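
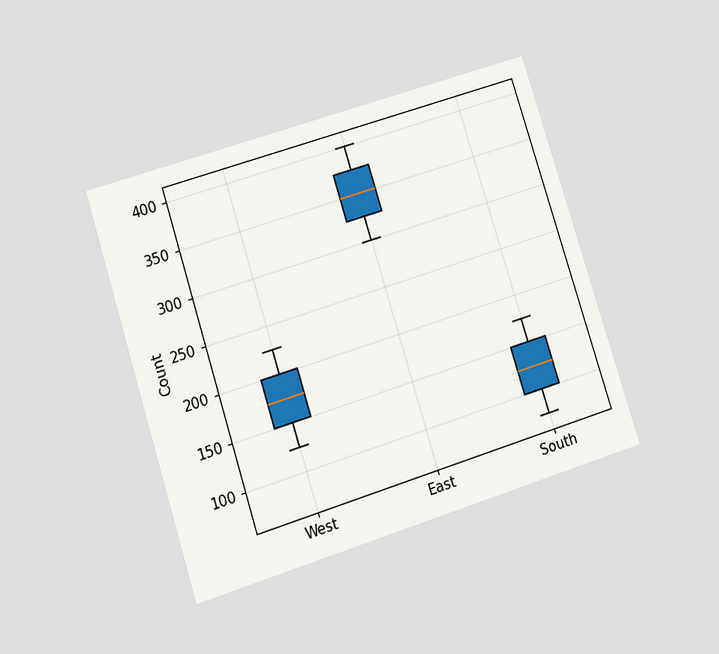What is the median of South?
125

The chart is tilted about 17° counter-clockwise and viewed at a slight angle. The median line in the South box sits at 125.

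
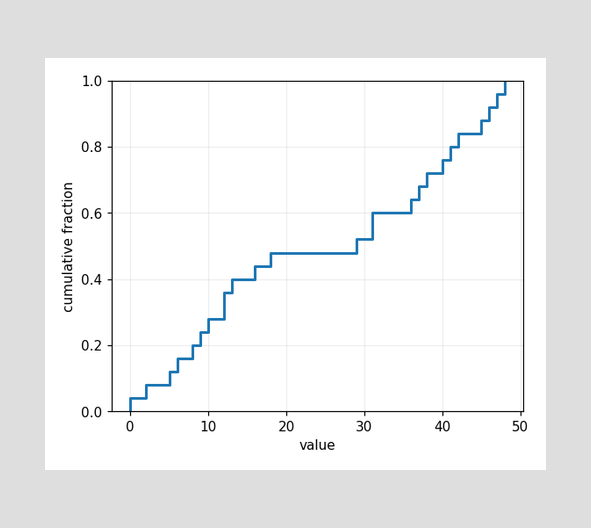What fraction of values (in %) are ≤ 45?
88%

At x=45 the ECDF step is at 88%.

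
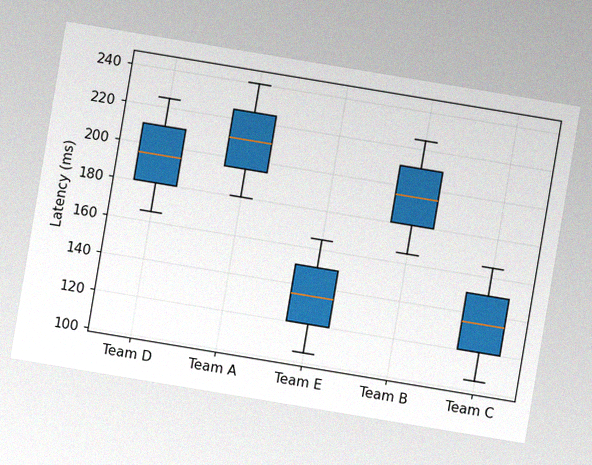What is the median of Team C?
135ms

The chart is tilted about 9° clockwise, with some photo noise. The median line in the Team C box sits at 135ms.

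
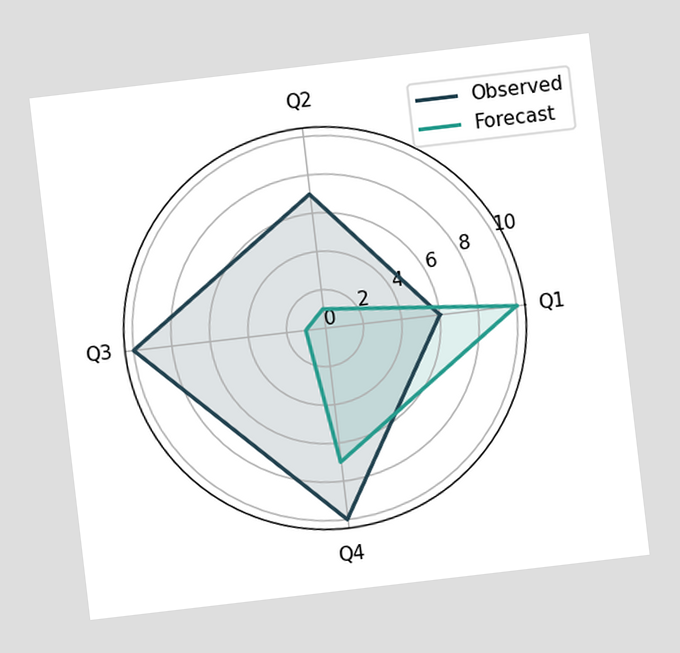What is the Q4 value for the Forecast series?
The chart is tilted about 7° counter-clockwise. On the Q4 axis, Forecast reaches 7.

7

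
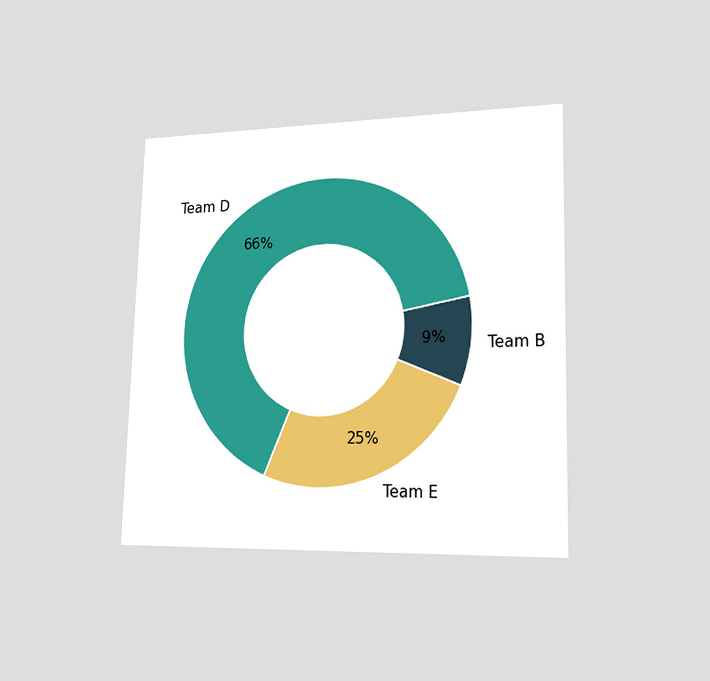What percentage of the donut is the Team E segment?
The chart is viewed slightly from the right. The Team E segment takes up 25% of the ring.

25%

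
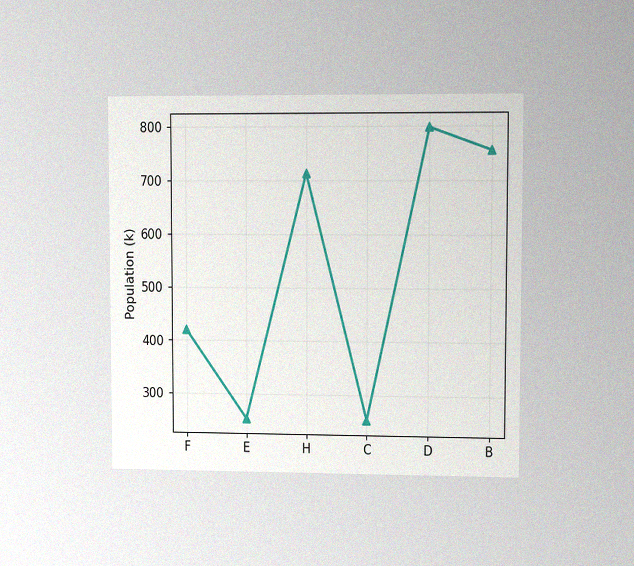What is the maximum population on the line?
The chart is viewed at a slight angle, with some photo noise. The highest point is at D, and reading across to the y-axis gives 798k.

798k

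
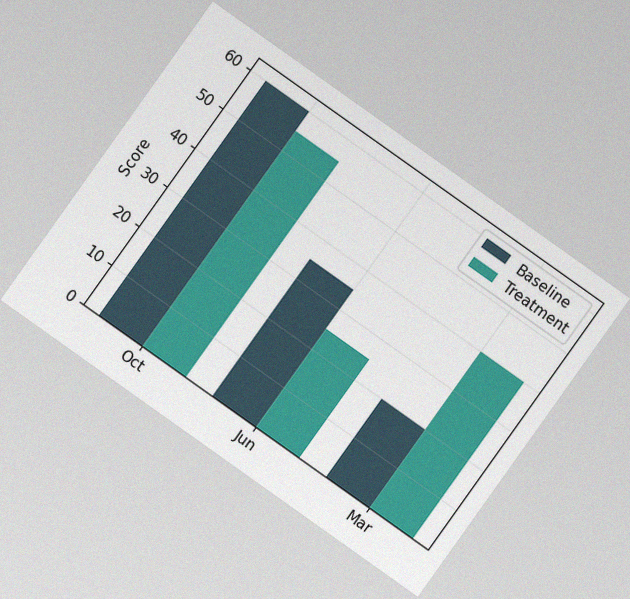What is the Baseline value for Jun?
The chart is tilted about 35° clockwise, with some photo noise. The Baseline bar at Jun reaches 35 on the y-axis.

35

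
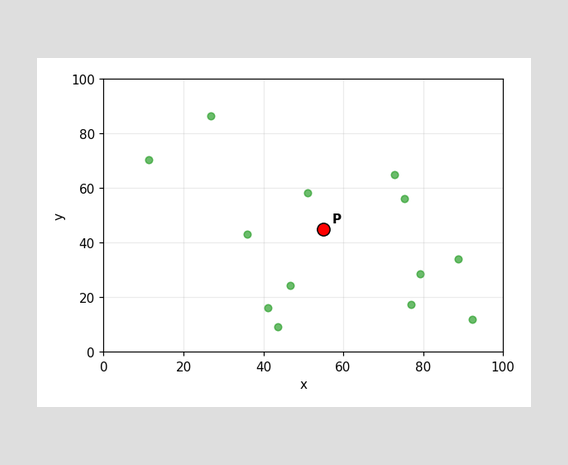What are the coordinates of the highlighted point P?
Following the gridlines from P to each axis, P sits at (55, 45).

(55, 45)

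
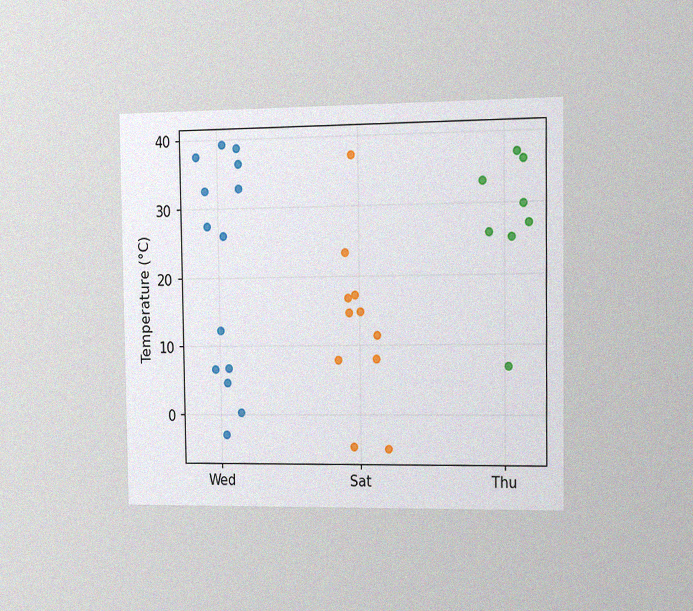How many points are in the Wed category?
14

The chart is viewed at a slight angle, with some photo noise. Counting the markers in the Wed column gives 14.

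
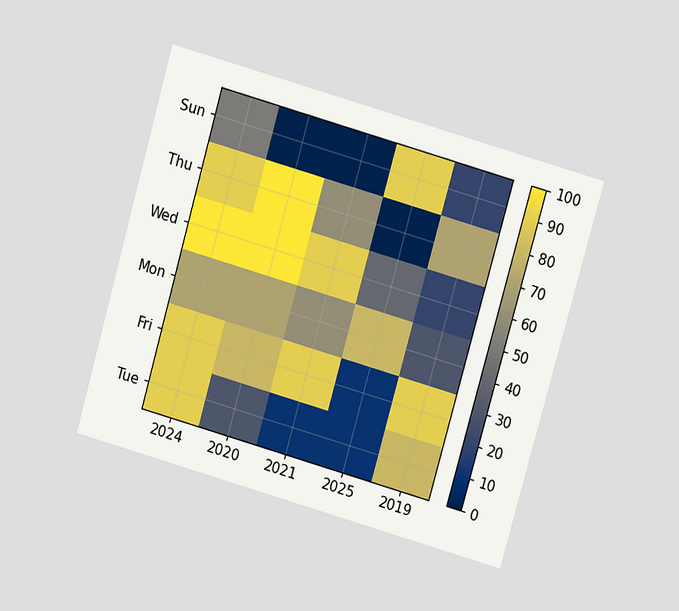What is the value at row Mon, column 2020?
The chart is tilted about 16° clockwise and viewed at a slight angle. Matching cell (Mon, 2020) against the colorbar gives 70.

70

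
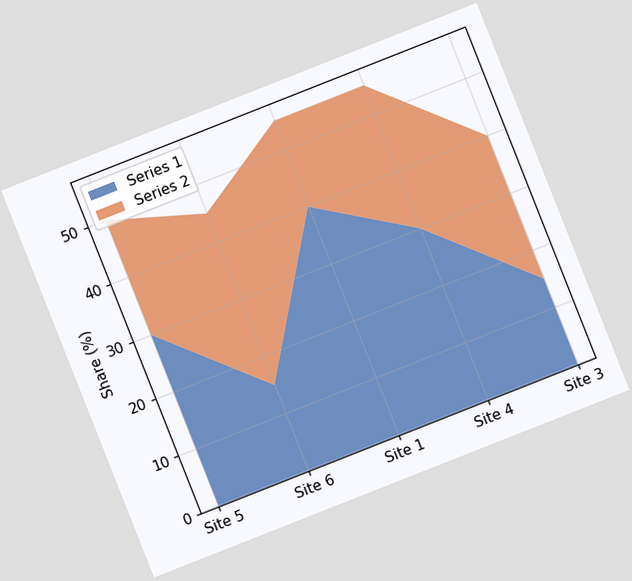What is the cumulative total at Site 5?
The chart is tilted about 22° counter-clockwise. The stacked total at Site 5 reaches 50%.

50%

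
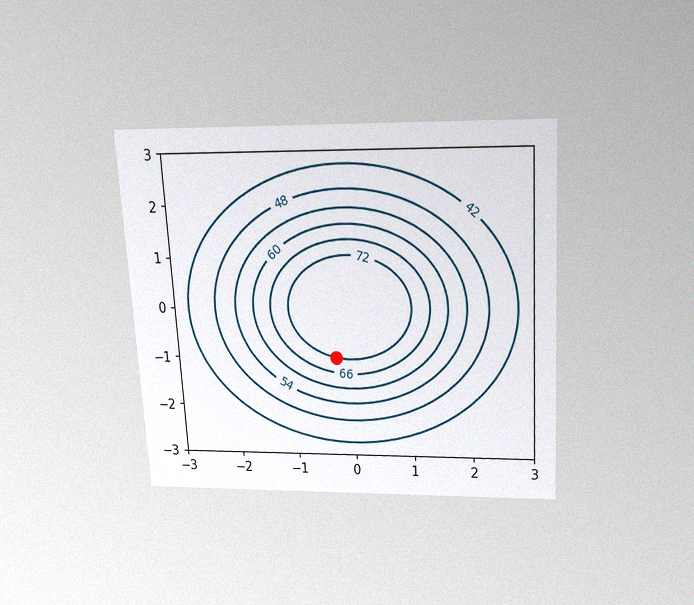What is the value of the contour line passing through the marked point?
72

The chart is tilted about 3° counter-clockwise and viewed slightly from above, with some photo noise. The marked point sits on the contour labelled 72.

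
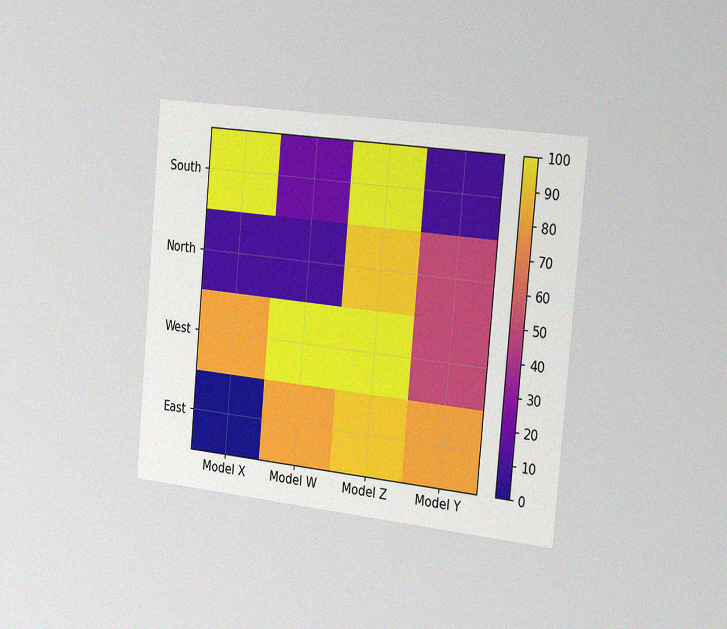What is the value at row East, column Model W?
80

The chart is tilted about 5° clockwise and viewed slightly from the right, with some photo noise. Matching cell (East, Model W) against the colorbar gives 80.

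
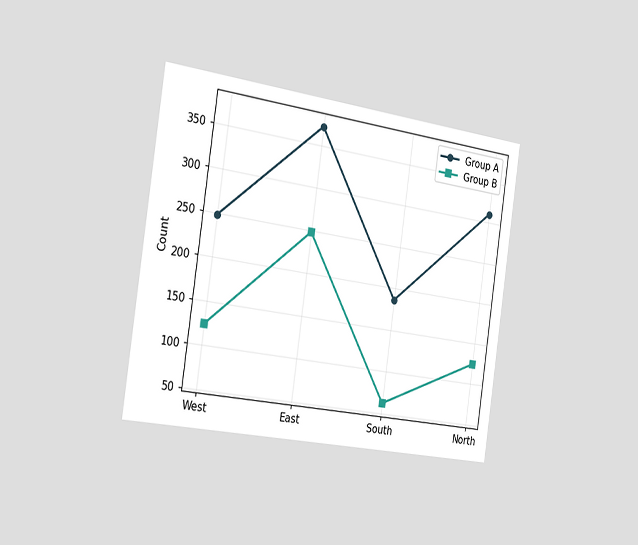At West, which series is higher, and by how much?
The chart is tilted about 8° clockwise and viewed slightly from the left. At West, Group A sits above the other line by 124.

Group A, by 124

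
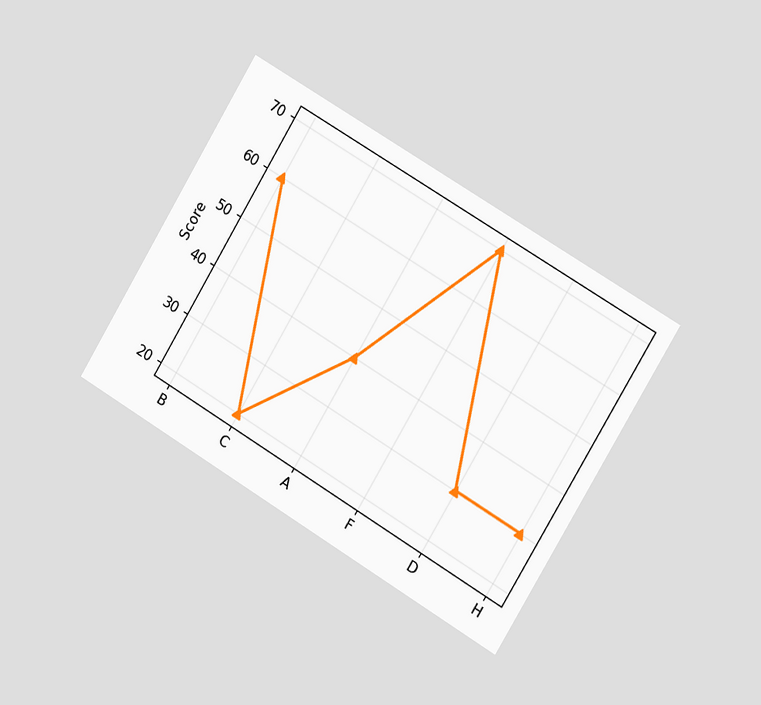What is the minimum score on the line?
20

The chart is tilted about 31° clockwise and viewed slightly from the right. The lowest point is at C, and reading across to the y-axis gives 20.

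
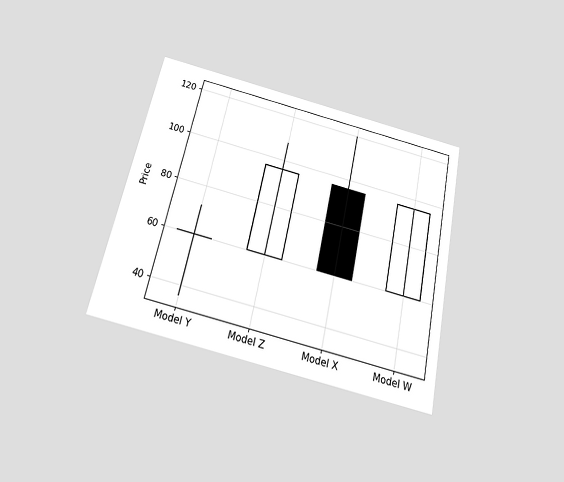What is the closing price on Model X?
60

The chart is tilted about 12° clockwise and viewed slightly from below. The Model X candle closes at 60.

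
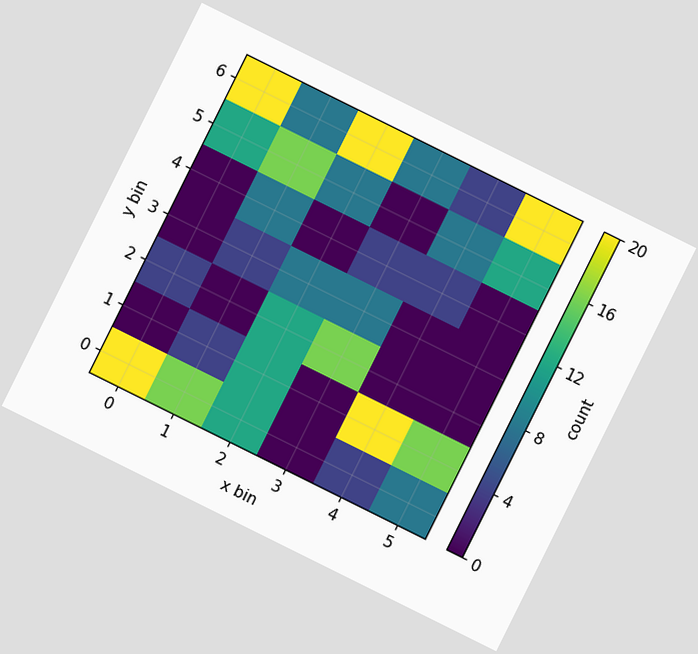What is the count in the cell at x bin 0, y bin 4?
The chart is tilted about 26° clockwise. Matching the cell (0, 4) against the colorbar gives 0.

0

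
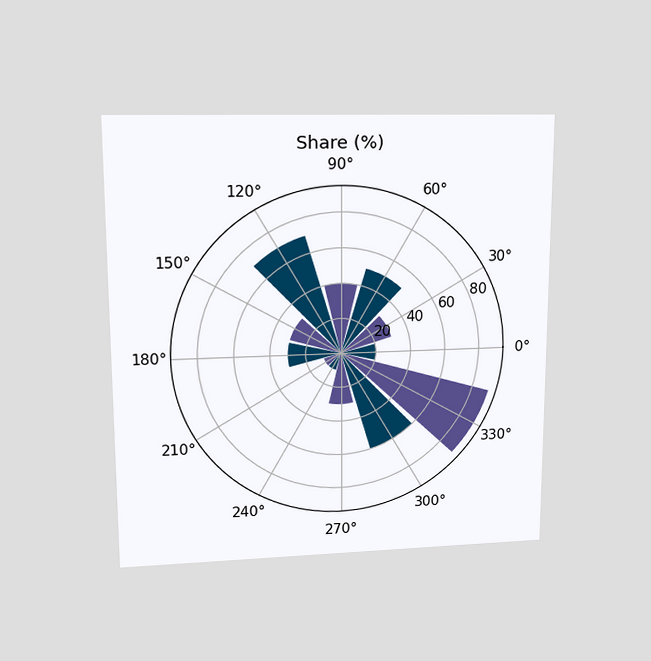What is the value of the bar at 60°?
The chart is viewed at a slight angle. The bar at 60° reaches 50% on the radial axis.

50%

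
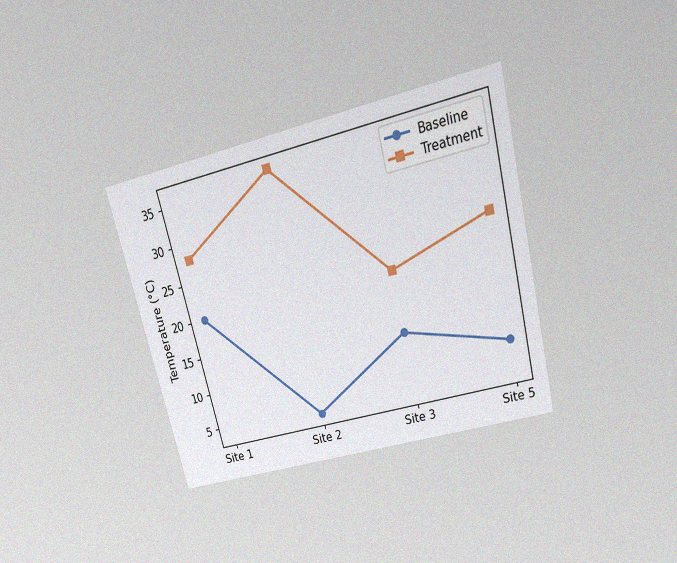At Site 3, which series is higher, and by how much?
Treatment, by 8°C

The chart is tilted about 14° counter-clockwise and viewed slightly from above, with some photo noise. At Site 3, Treatment sits above the other line by 8°C.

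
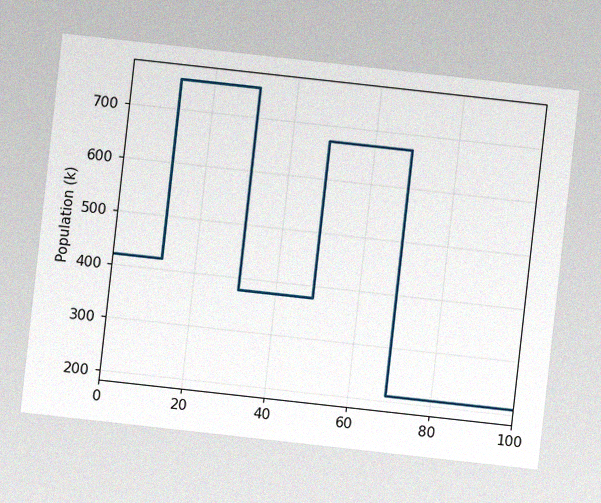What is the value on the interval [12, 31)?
756k

The chart is tilted about 6° clockwise, with some photo noise. On [12, 31) the step sits at 756k.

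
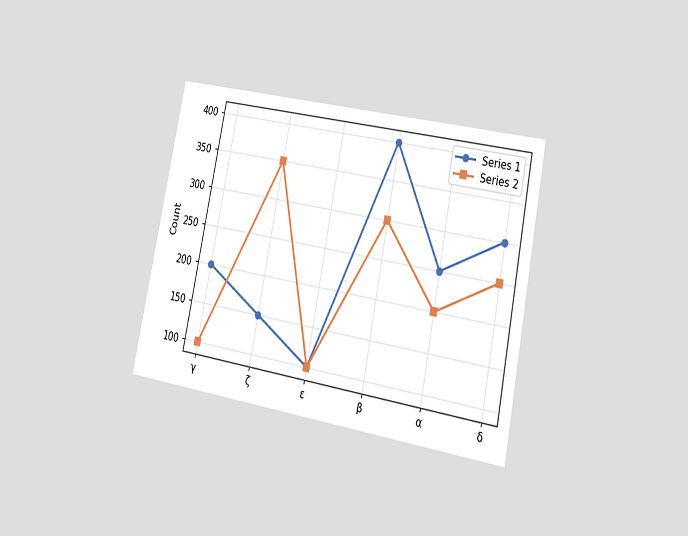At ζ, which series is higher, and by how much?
Series 2, by 200

The chart is tilted about 11° clockwise and viewed slightly from the right. At ζ, Series 2 sits above the other line by 200.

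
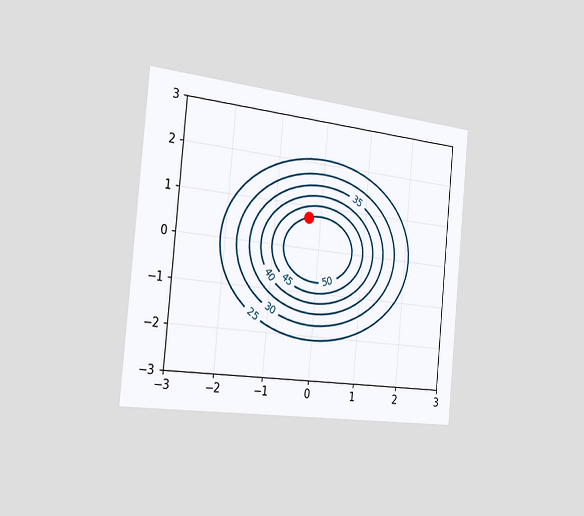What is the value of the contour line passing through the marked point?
The chart is tilted about 5° clockwise and viewed slightly from the left. The marked point sits on the contour labelled 50.

50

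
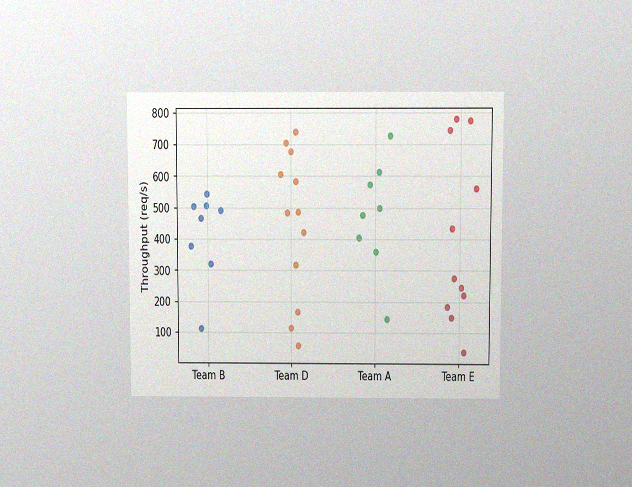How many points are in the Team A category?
8

The chart is viewed slightly from above, with some photo noise. Counting the markers in the Team A column gives 8.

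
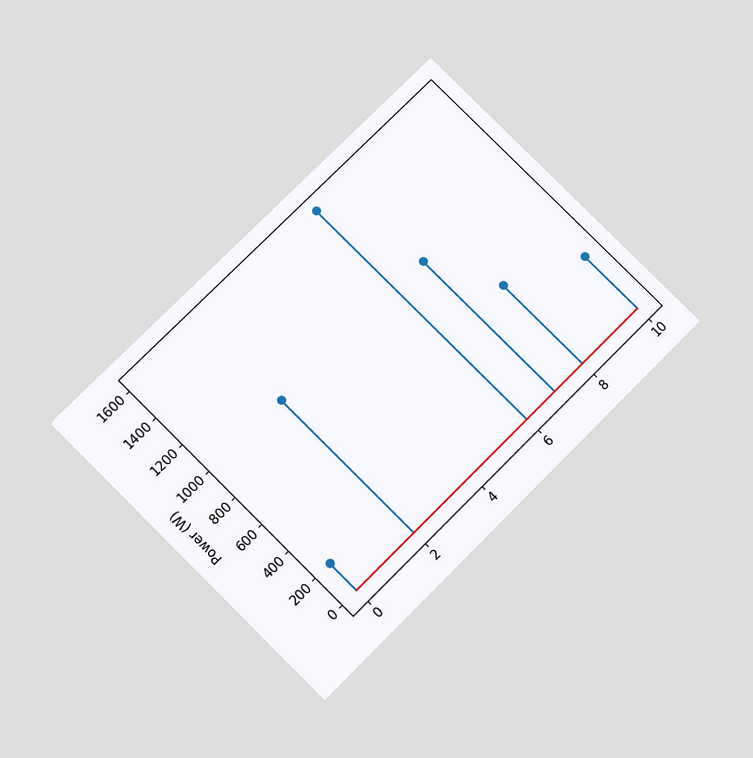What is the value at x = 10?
The chart is tilted about 45° counter-clockwise and viewed slightly from below. The stem at x=10 reaches 400W.

400W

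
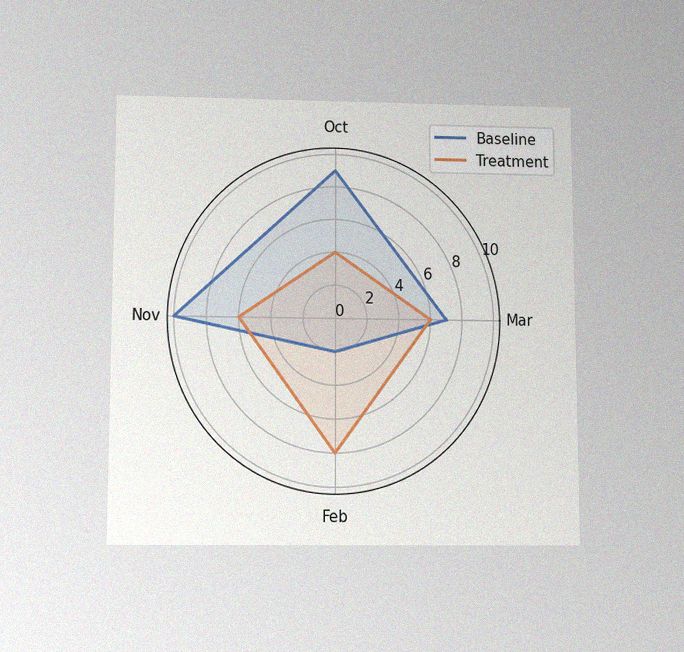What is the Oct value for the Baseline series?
9

The chart is viewed slightly from below, with some photo noise. On the Oct axis, Baseline reaches 9.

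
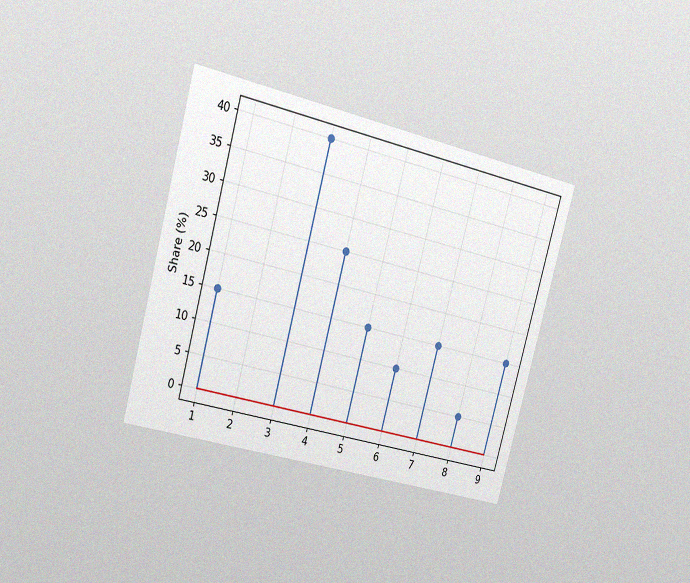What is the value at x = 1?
15%

The chart is tilted about 15° clockwise and viewed slightly from the left, with some photo noise. The stem at x=1 reaches 15%.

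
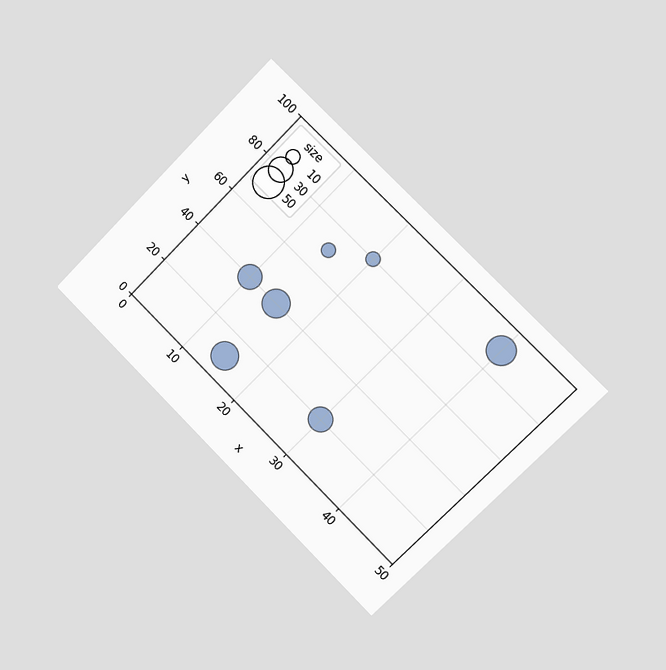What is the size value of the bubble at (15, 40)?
The chart is tilted about 45° clockwise and viewed slightly from the right. Matching the bubble at (15, 40) against the size legend gives 40.

40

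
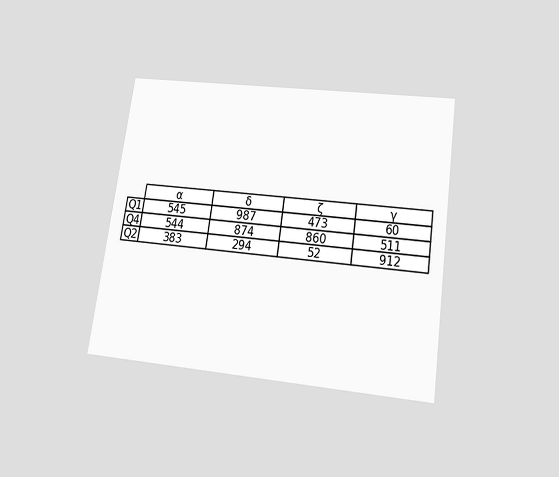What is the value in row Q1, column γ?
The chart is tilted about 8° clockwise and viewed slightly from below. The (Q1, γ) cell reads 60.

60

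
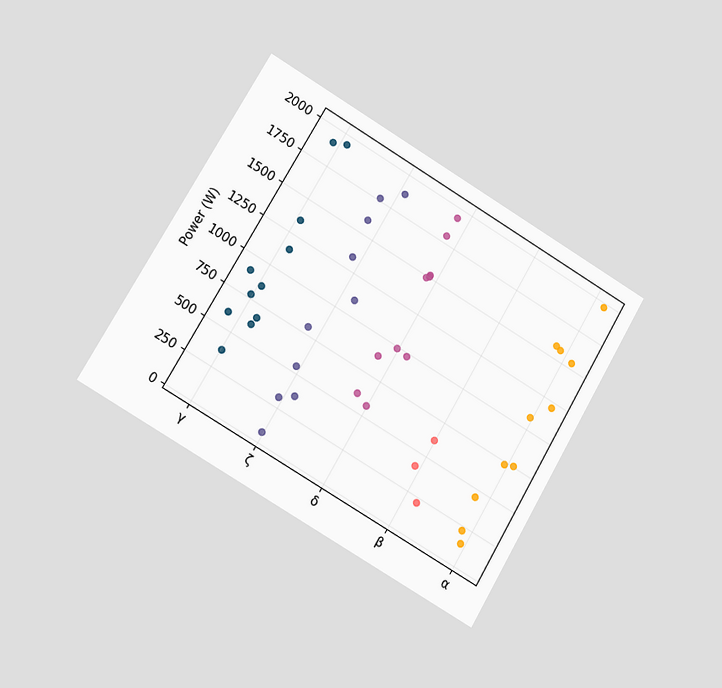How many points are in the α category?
11

The chart is tilted about 30° clockwise and viewed slightly from the left. Counting the markers in the α column gives 11.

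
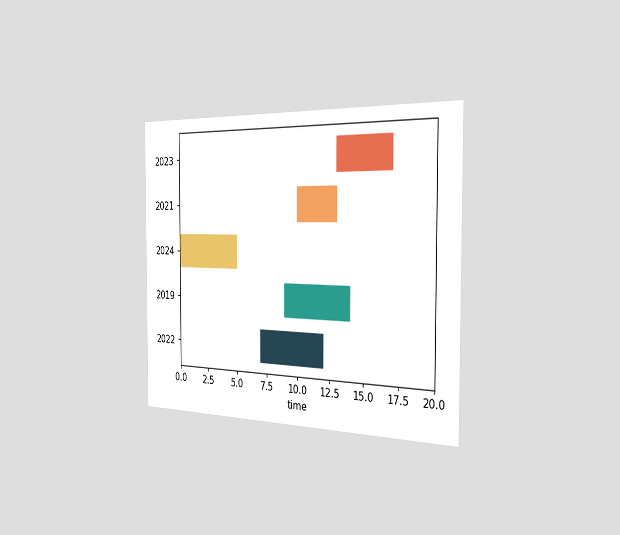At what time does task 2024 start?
0

The chart is viewed slightly from the right. The 2024 bar begins at t=0.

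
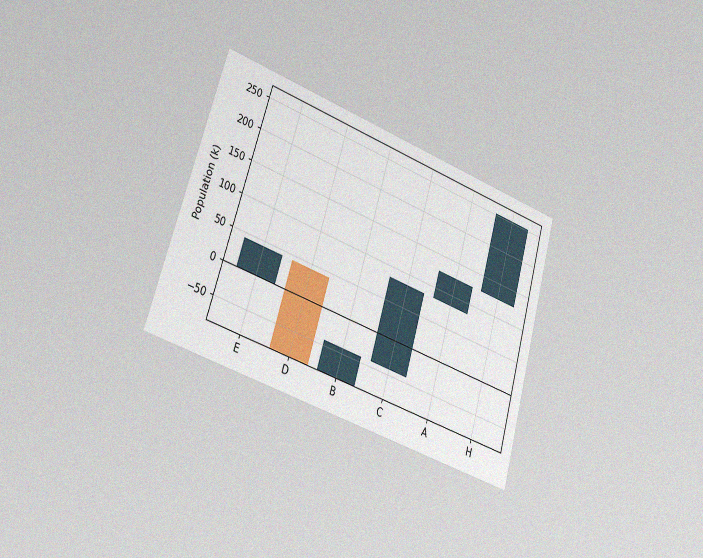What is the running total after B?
The chart is tilted about 17° clockwise and viewed slightly from the left, with some photo noise. After B the running total reaches -42k.

-42k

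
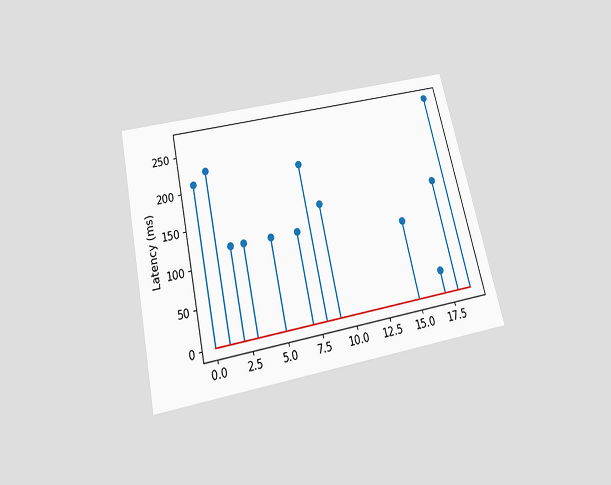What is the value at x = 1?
The chart is tilted about 13° counter-clockwise and viewed slightly from below. The stem at x=1 reaches 225ms.

225ms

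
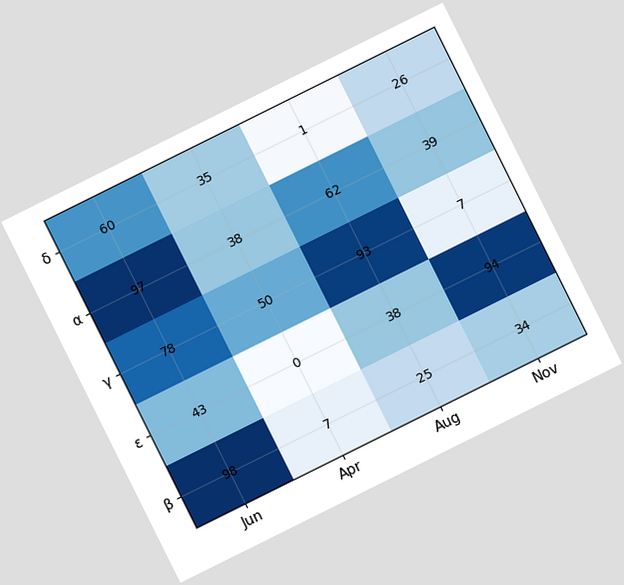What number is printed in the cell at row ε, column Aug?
The chart is tilted about 26° counter-clockwise. The (ε, Aug) cell reads 38.

38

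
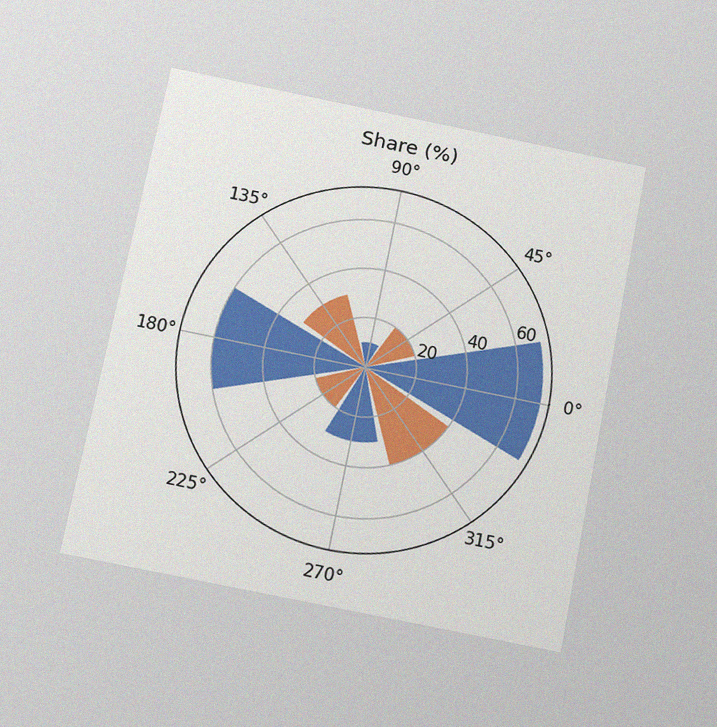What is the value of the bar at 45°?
The chart is tilted about 11° clockwise and viewed slightly from below, with some photo noise. The bar at 45° reaches 20% on the radial axis.

20%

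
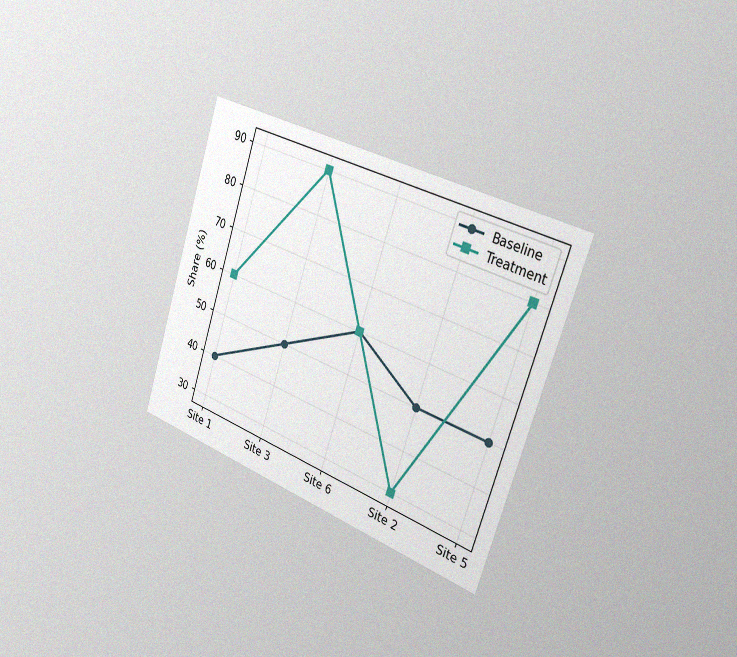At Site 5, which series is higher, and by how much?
The chart is tilted about 18° clockwise and viewed slightly from the right, with some photo noise. At Site 5, Treatment sits above the other line by 30%.

Treatment, by 30%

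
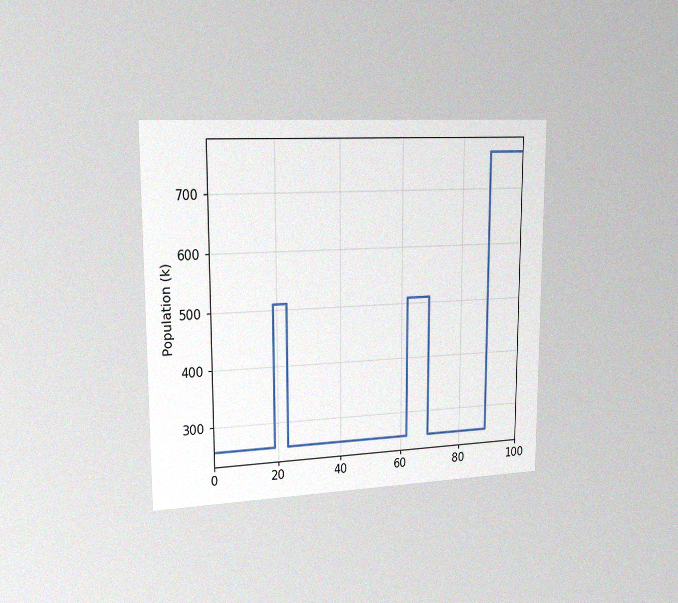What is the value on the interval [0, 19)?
The chart is viewed slightly from the left, with some photo noise. On [0, 19) the step sits at 255k.

255k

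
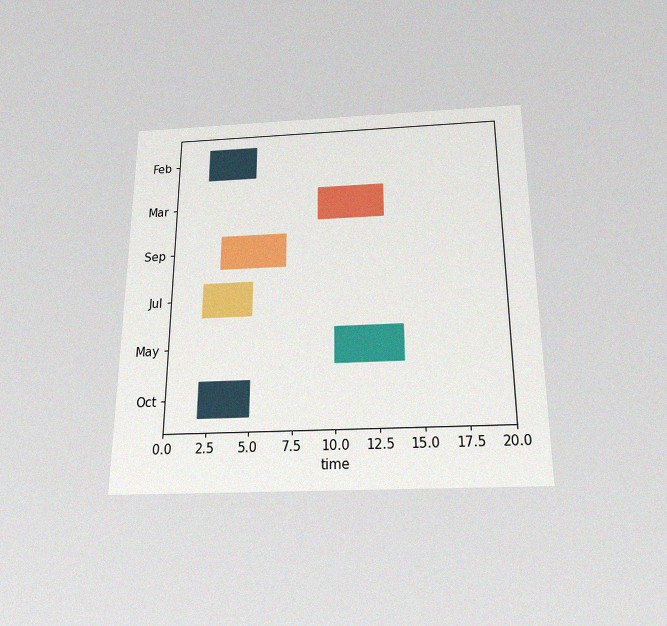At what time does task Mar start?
The chart is viewed slightly from below, with some photo noise. The Mar bar begins at t=9.

9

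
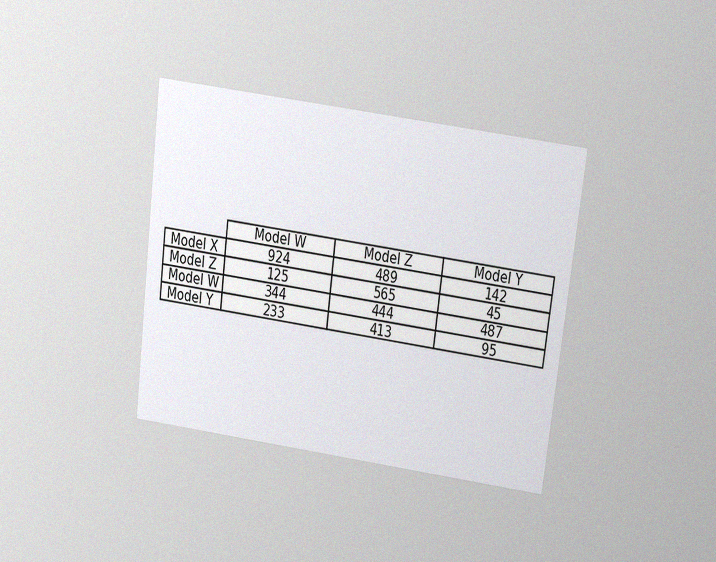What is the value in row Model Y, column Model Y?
95

The chart is tilted about 7° clockwise and viewed slightly from above, with some photo noise. The (Model Y, Model Y) cell reads 95.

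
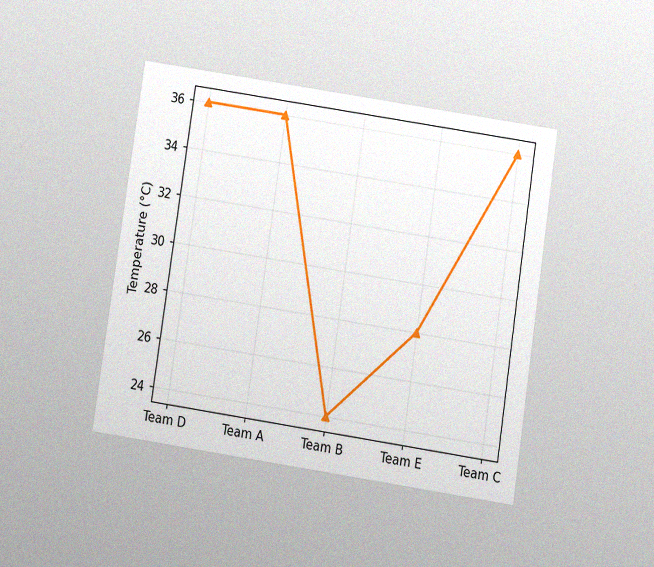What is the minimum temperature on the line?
The chart is tilted about 9° clockwise and viewed slightly from below, with some photo noise. The lowest point is at Team B, and reading across to the y-axis gives 24°C.

24°C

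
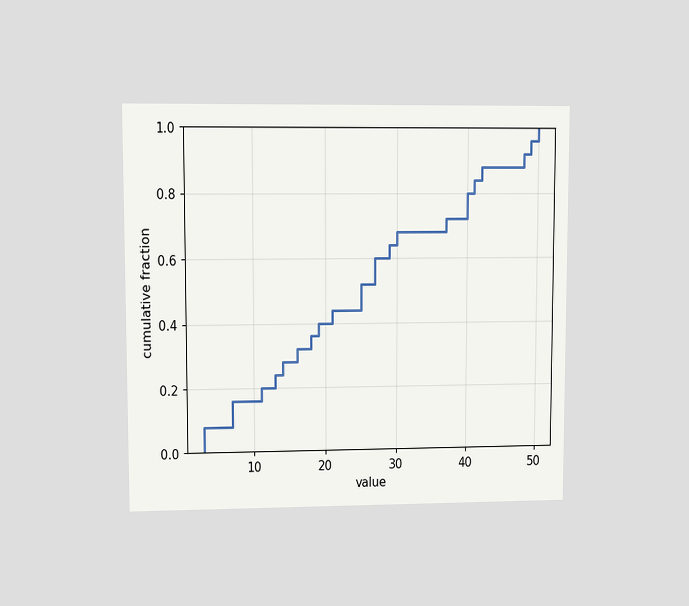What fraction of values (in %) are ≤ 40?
80%

The chart is viewed at a slight angle. At x=40 the ECDF step is at 80%.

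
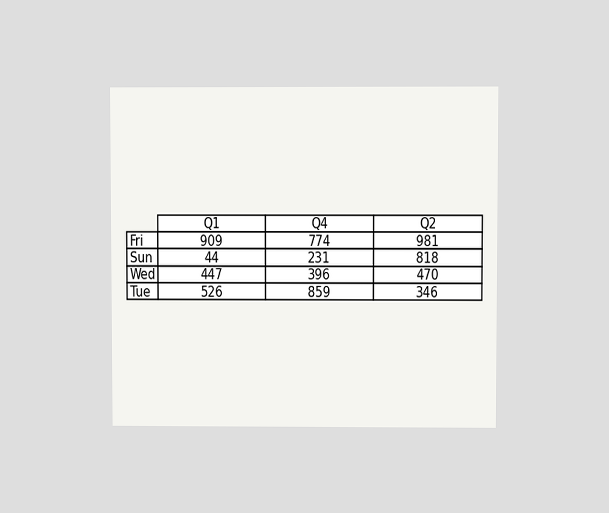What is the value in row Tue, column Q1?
The chart is viewed at a slight angle. The (Tue, Q1) cell reads 526.

526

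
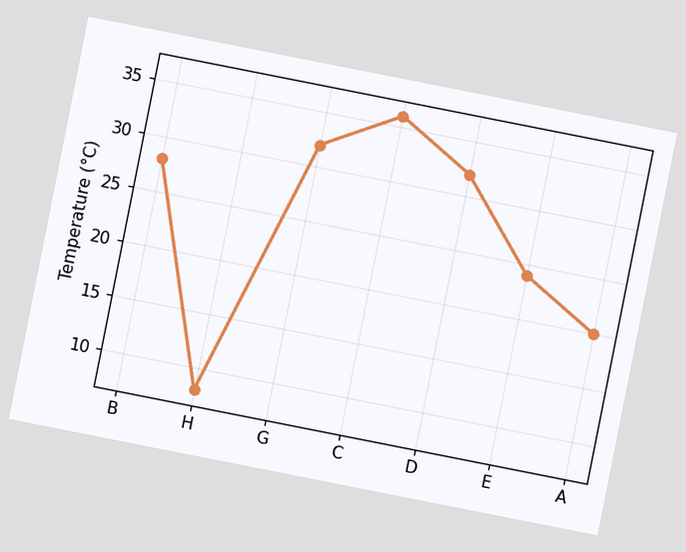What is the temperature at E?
24°C

The chart is tilted about 11° clockwise. At E, the line is at 24°C.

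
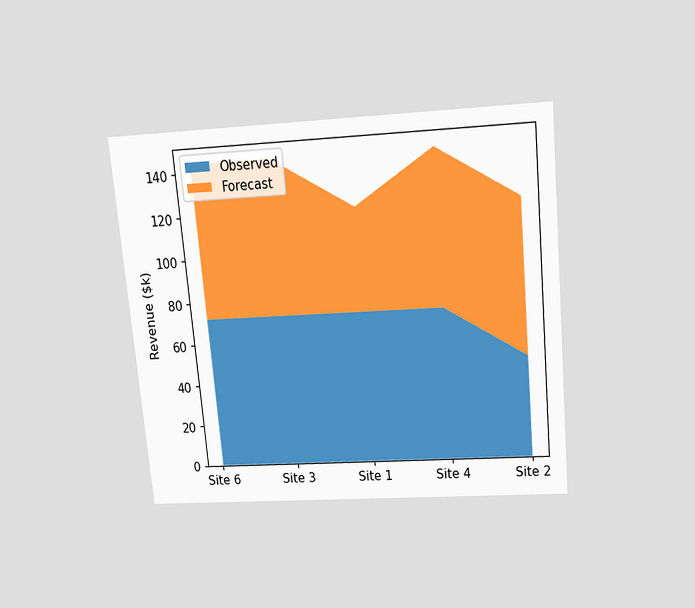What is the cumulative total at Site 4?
$144k

The chart is tilted about 5° counter-clockwise and viewed slightly from above. The stacked total at Site 4 reaches $144k.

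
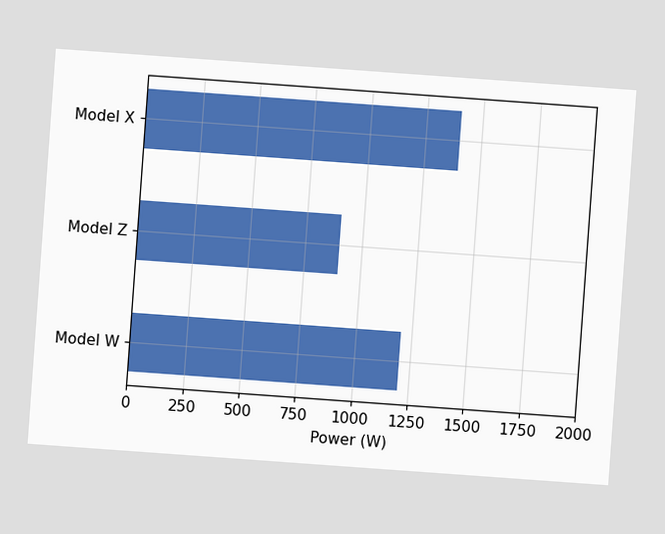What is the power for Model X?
1400W

The chart is tilted about 4° clockwise. Reading along the chart's x-axis, the Model X bar reaches 1400W.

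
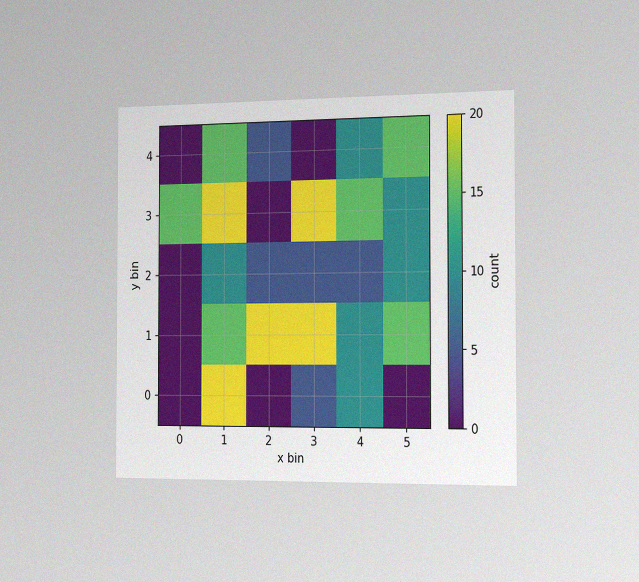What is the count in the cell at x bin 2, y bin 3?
The chart is viewed slightly from the right, with some photo noise. Matching the cell (2, 3) against the colorbar gives 0.

0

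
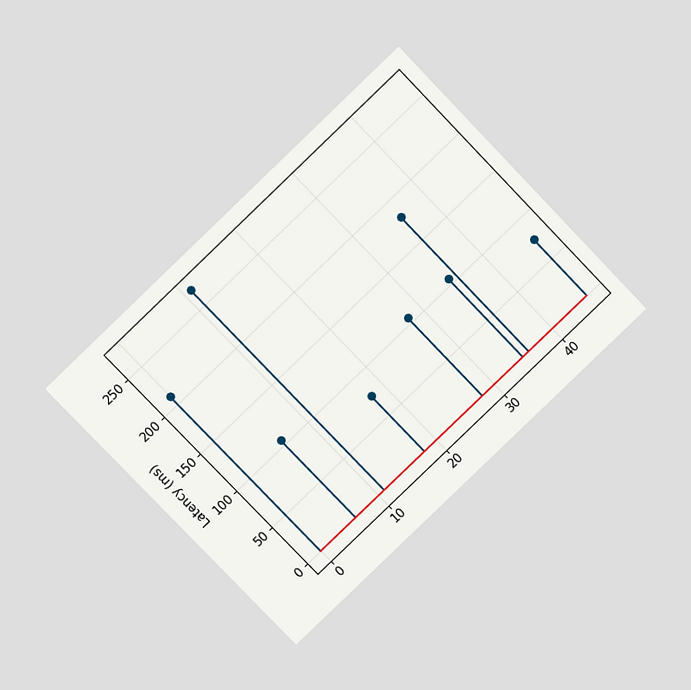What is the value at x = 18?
75ms

The chart is tilted about 44° counter-clockwise and viewed at a slight angle. The stem at x=18 reaches 75ms.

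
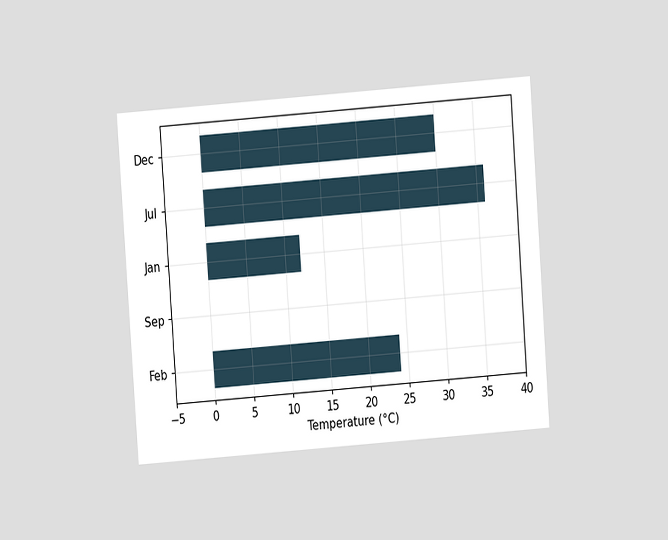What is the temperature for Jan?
12°C

The chart is tilted about 4° counter-clockwise and viewed at a slight angle. Reading along the chart's x-axis, the Jan bar reaches 12°C.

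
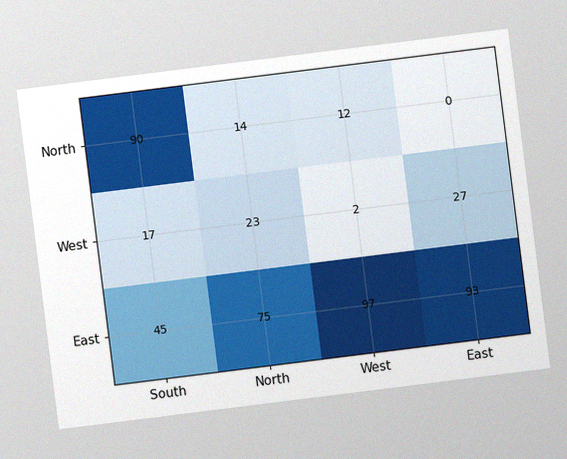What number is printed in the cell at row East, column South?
The chart is tilted about 7° counter-clockwise, with some photo noise. The (East, South) cell reads 45.

45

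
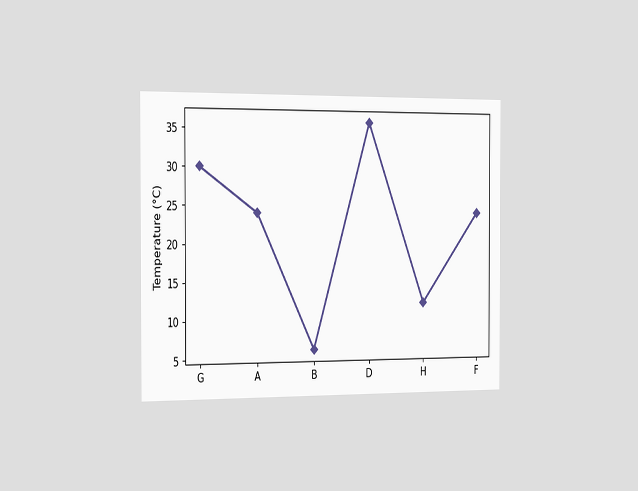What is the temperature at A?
The chart is viewed slightly from the left. At A, the line is at 24°C.

24°C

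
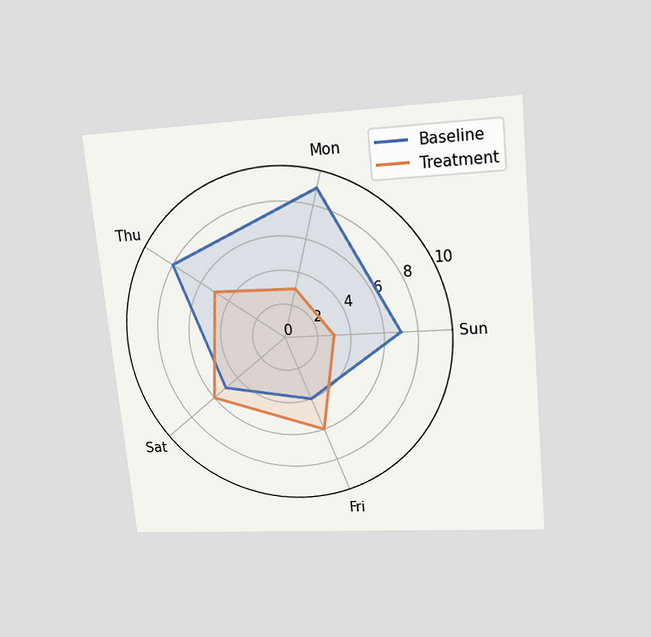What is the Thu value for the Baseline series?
8

The chart is tilted about 6° counter-clockwise and viewed slightly from above. On the Thu axis, Baseline reaches 8.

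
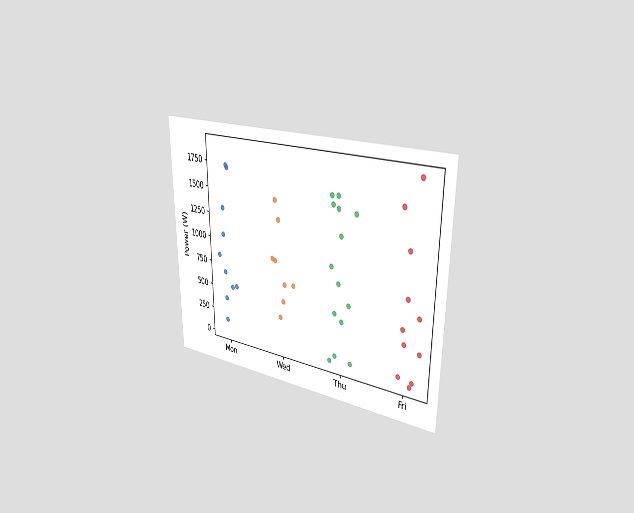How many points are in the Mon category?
10

The chart is viewed slightly from the right. Counting the markers in the Mon column gives 10.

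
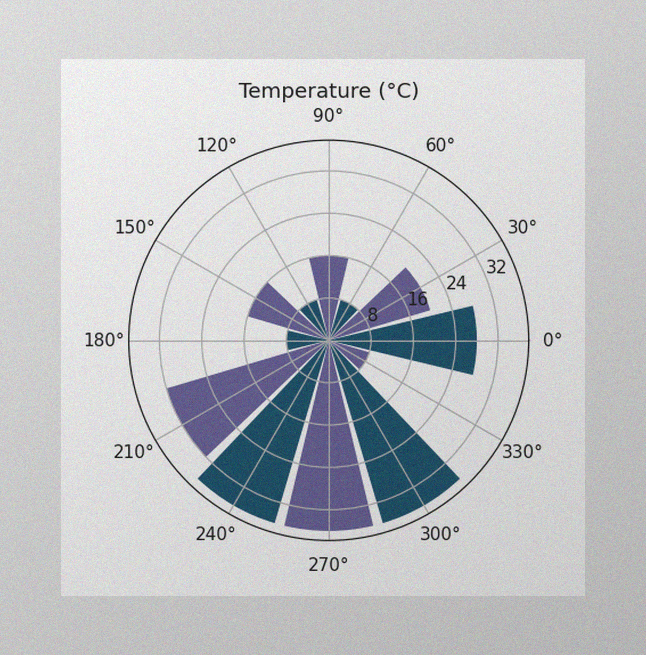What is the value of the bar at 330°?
8°C

The image has some photo noise and uneven lighting. The bar at 330° reaches 8°C on the radial axis.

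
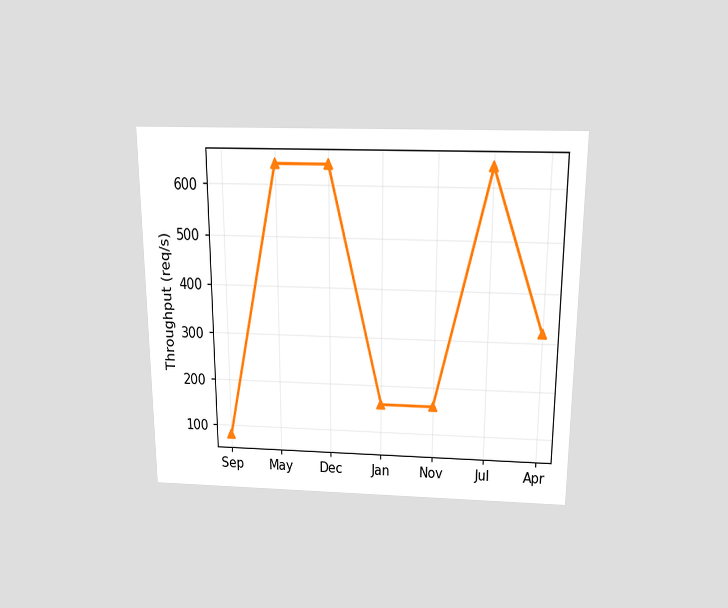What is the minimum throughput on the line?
The chart is viewed slightly from above. The lowest point is at Sep, and reading across to the y-axis gives 80req/s.

80req/s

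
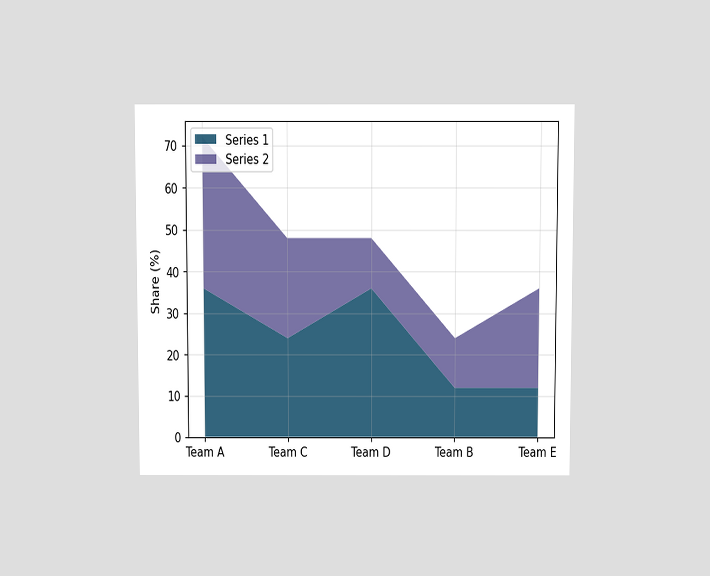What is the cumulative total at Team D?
48%

The chart is viewed slightly from above. The stacked total at Team D reaches 48%.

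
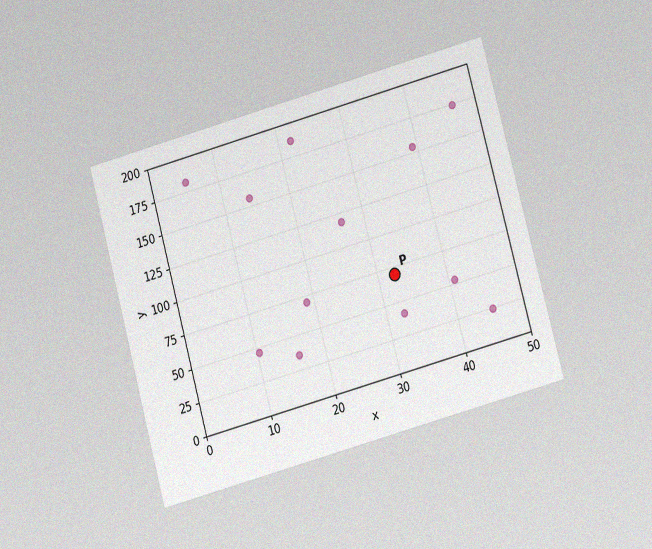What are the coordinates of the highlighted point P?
The chart is tilted about 15° counter-clockwise and viewed at a slight angle, with some photo noise. Following the gridlines from P to each axis, P sits at (32.5, 70).

(32.5, 70)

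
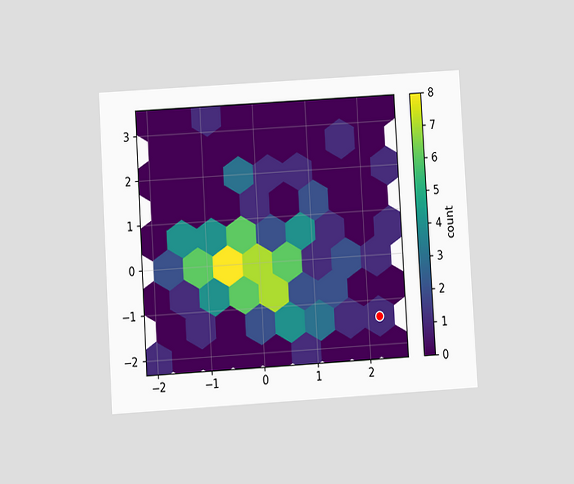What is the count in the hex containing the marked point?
1

The chart is tilted about 3° counter-clockwise and viewed at a slight angle. The marked hex reads 1 on the colorbar.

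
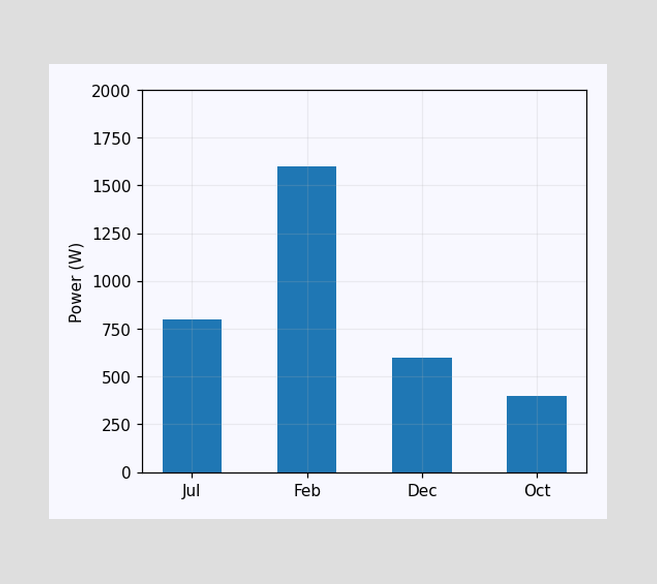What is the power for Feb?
1600W

Reading along the chart's y-axis, the Feb bar reaches 1600W.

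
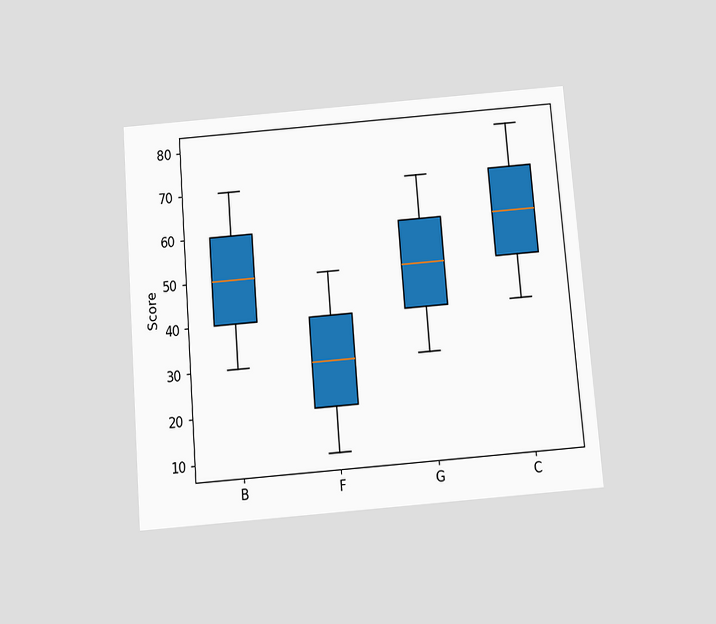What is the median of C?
60

The chart is tilted about 5° counter-clockwise and viewed slightly from below. The median line in the C box sits at 60.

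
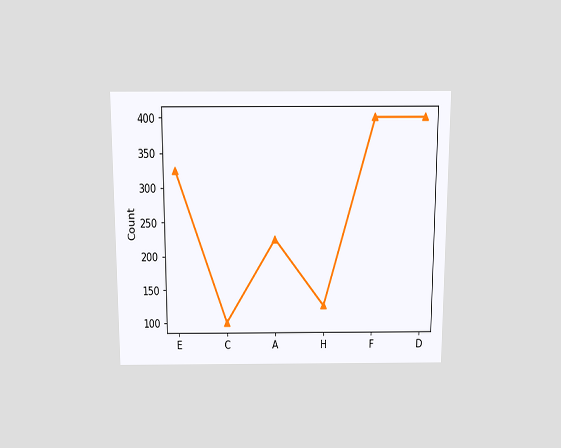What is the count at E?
The chart is viewed slightly from above. At E, the line is at 325.

325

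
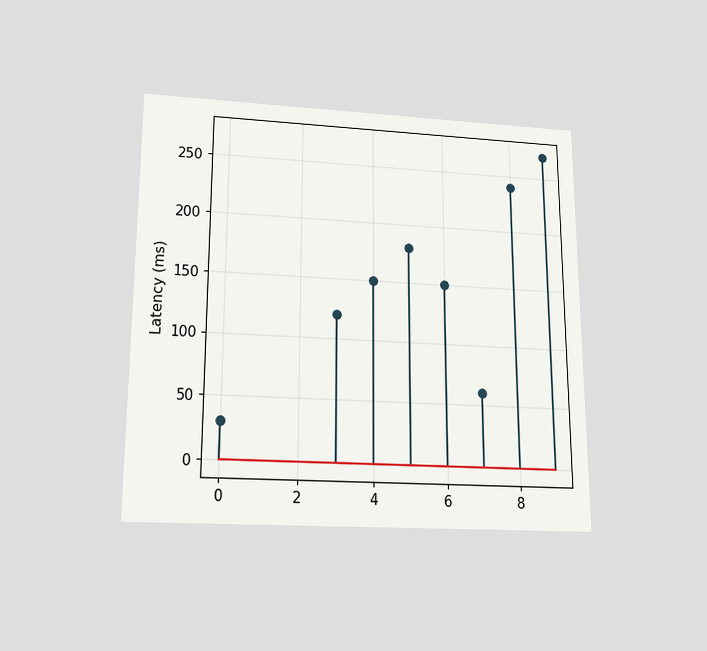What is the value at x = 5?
The chart is viewed slightly from below. The stem at x=5 reaches 180ms.

180ms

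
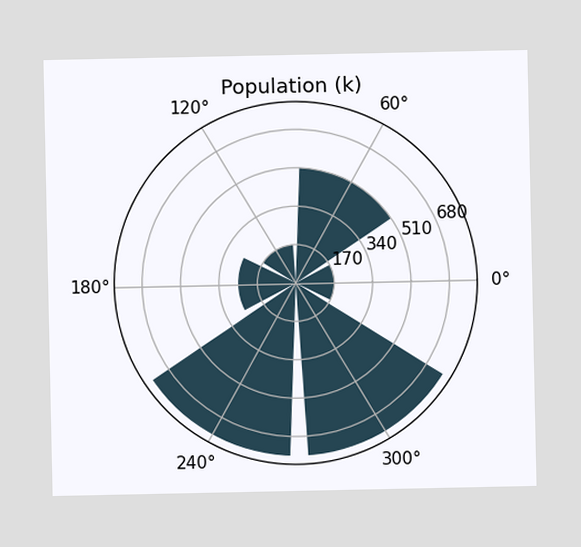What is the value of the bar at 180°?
255k

The bar at 180° reaches 255k on the radial axis.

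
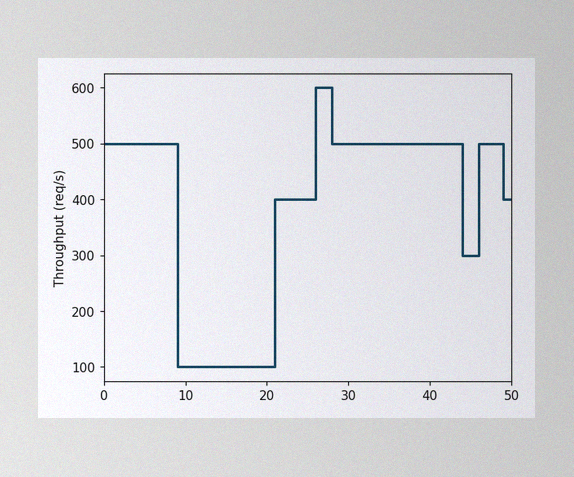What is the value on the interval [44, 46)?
The image has some photo noise and uneven lighting. On [44, 46) the step sits at 300req/s.

300req/s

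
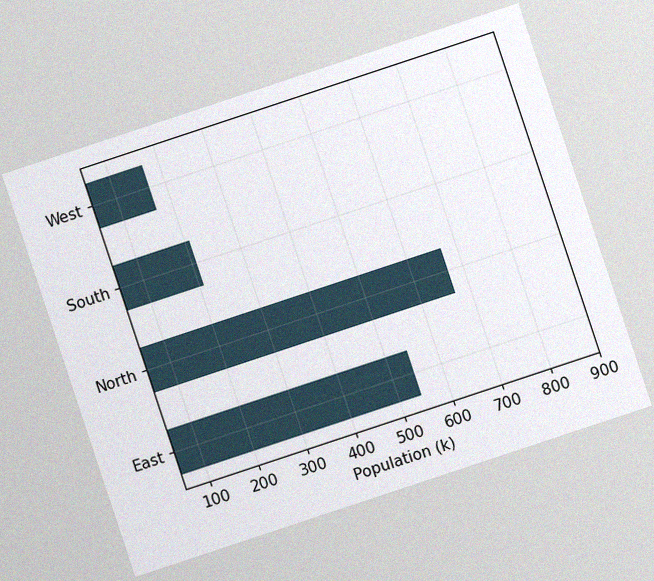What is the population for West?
168k

The chart is tilted about 18° counter-clockwise, with some photo noise. Reading along the chart's x-axis, the West bar reaches 168k.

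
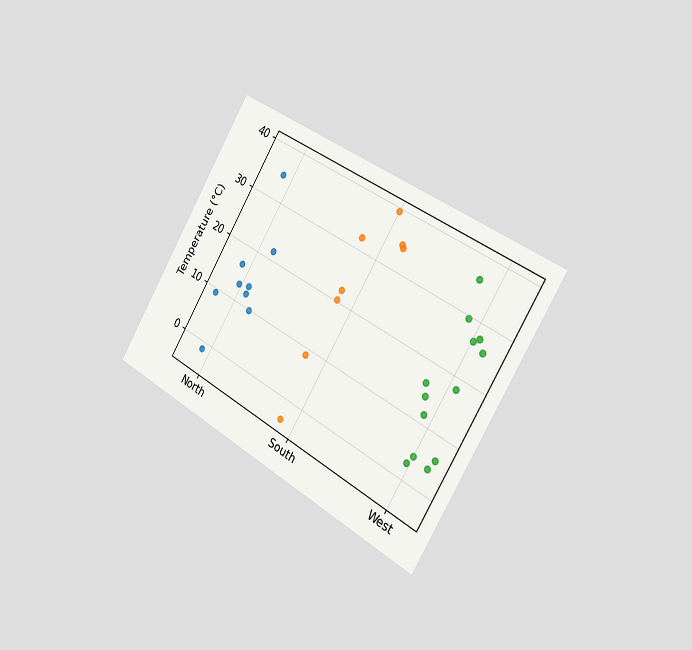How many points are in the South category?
The chart is tilted about 31° clockwise and viewed slightly from the right. Counting the markers in the South column gives 8.

8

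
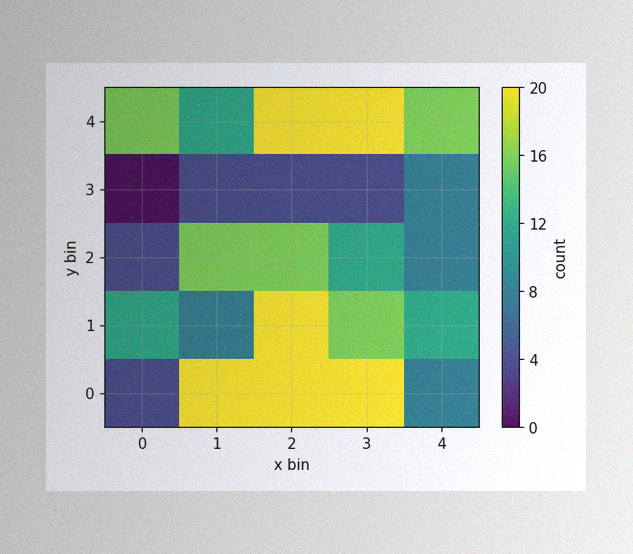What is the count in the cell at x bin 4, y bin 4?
The image has some photo noise and uneven lighting. Matching the cell (4, 4) against the colorbar gives 16.

16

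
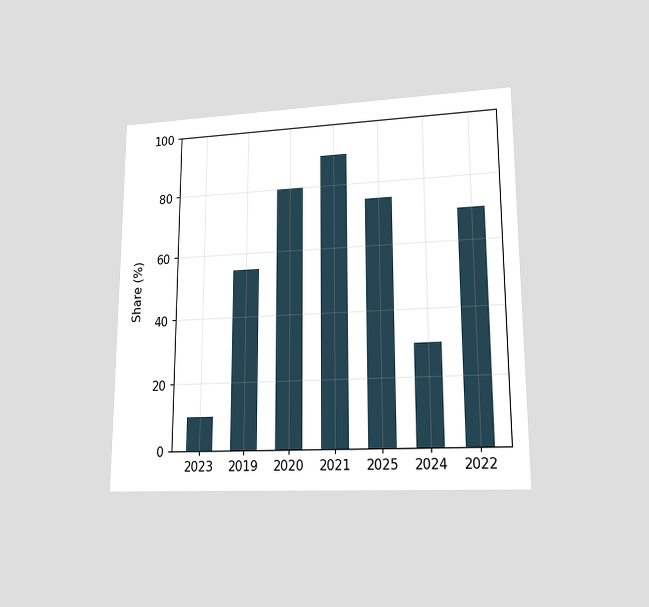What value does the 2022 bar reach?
The chart is viewed at a slight angle. Reading along the chart's y-axis, the 2022 bar reaches 70%.

70%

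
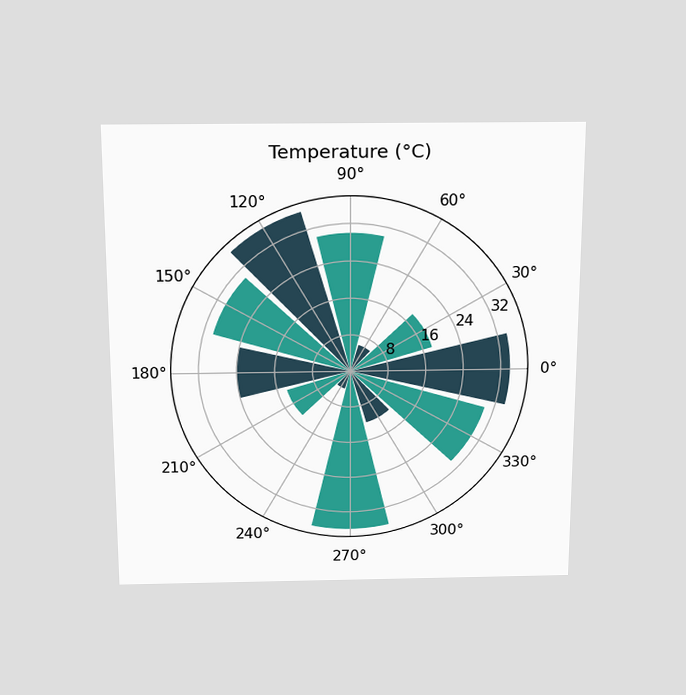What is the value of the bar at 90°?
30°C

The chart is viewed slightly from above. The bar at 90° reaches 30°C on the radial axis.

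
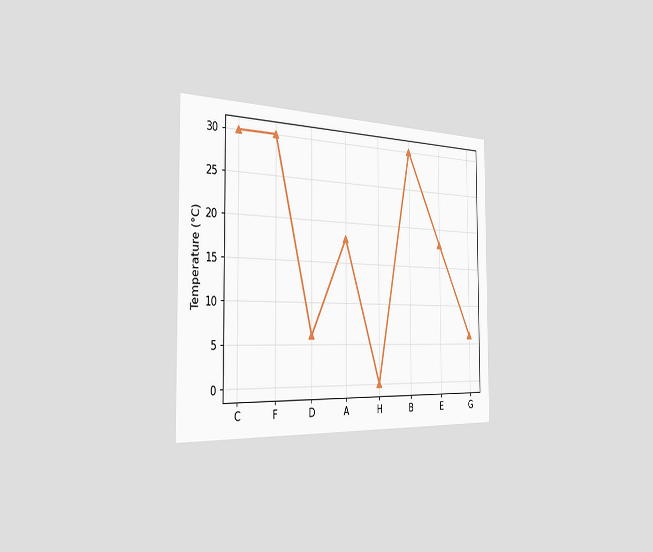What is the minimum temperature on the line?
The chart is viewed slightly from the left. The lowest point is at H, and reading across to the y-axis gives 0°C.

0°C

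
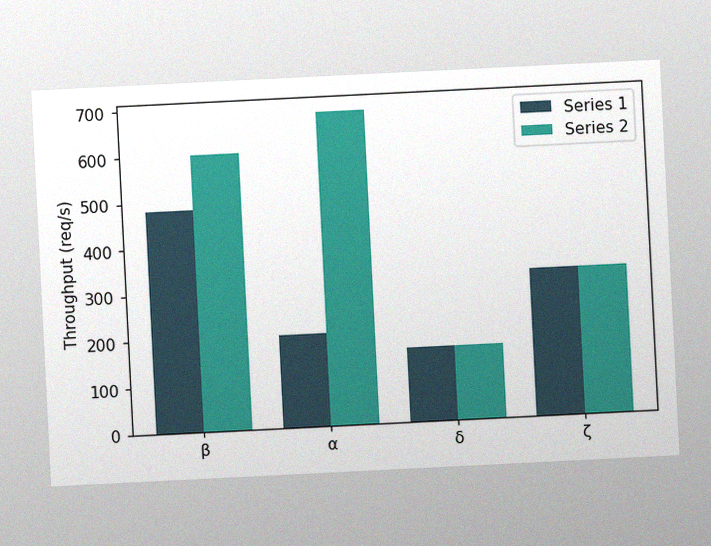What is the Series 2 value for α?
680req/s

The chart is tilted about 3° counter-clockwise, with some photo noise. The Series 2 bar at α reaches 680req/s on the y-axis.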